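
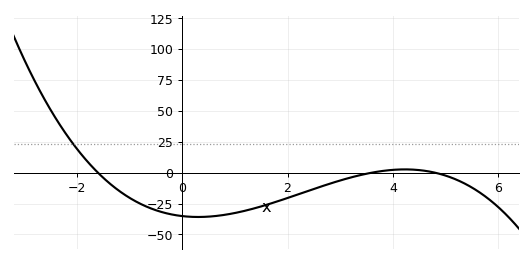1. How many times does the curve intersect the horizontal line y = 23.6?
1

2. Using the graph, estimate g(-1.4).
-7.87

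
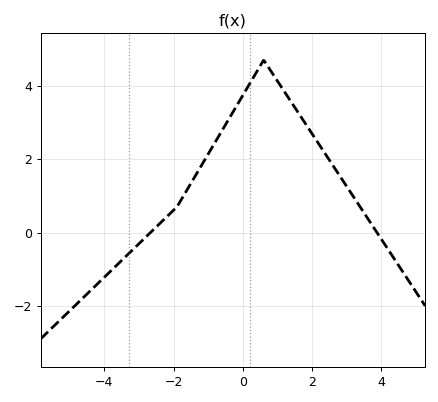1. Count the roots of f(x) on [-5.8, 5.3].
2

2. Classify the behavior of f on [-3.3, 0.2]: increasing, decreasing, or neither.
increasing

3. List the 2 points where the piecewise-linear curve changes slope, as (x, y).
(-1.9, 0.7); (0.6, 4.7)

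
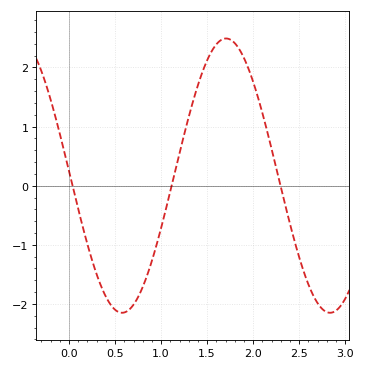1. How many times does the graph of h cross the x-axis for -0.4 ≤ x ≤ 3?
3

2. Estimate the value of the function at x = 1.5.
2.1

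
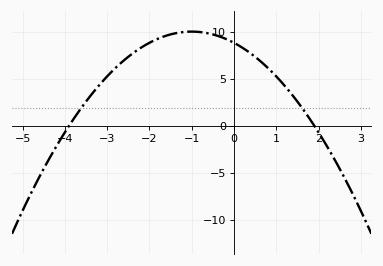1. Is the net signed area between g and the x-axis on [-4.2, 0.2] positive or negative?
positive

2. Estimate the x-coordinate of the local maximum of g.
-1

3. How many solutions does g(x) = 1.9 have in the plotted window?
2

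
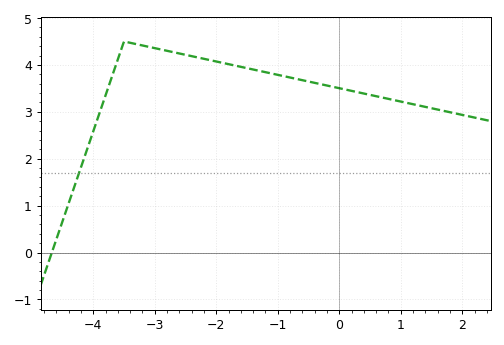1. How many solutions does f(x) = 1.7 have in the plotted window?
1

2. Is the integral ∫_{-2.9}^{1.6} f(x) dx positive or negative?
positive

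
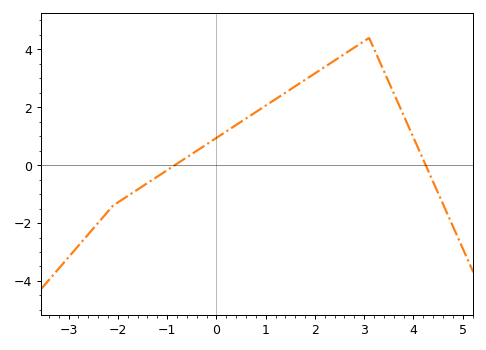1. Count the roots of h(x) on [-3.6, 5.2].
2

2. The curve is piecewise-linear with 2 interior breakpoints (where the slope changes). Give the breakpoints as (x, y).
(-2.1, -1.4); (3.1, 4.4)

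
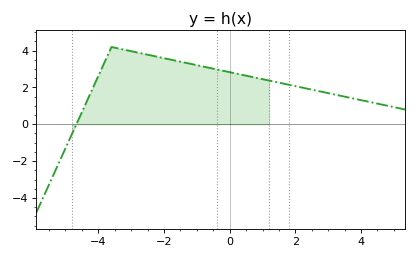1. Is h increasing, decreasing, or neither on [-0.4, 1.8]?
decreasing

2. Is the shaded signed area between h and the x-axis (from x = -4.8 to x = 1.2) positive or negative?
positive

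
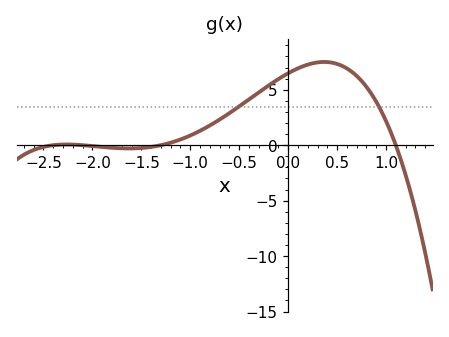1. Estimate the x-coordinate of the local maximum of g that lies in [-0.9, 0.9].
0.368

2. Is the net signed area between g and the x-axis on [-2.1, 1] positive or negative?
positive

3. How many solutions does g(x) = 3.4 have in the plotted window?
2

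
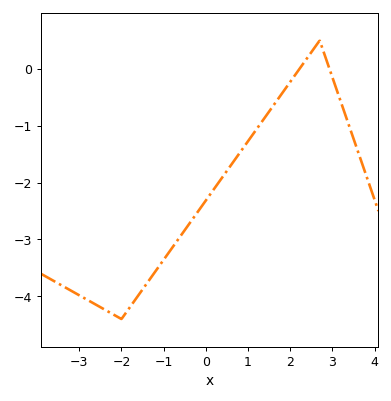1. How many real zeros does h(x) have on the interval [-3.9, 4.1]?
2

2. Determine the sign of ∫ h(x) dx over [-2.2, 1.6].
negative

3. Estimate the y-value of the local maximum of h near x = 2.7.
0.5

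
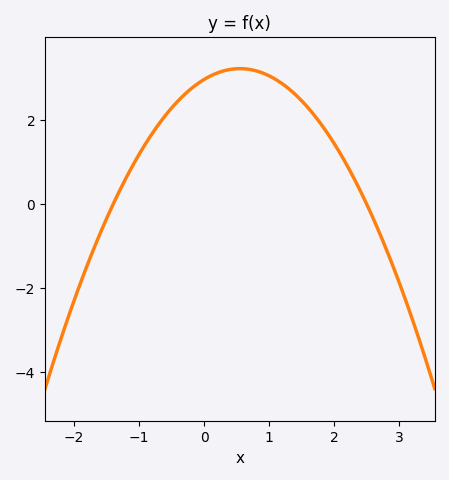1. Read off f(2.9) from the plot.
-1.46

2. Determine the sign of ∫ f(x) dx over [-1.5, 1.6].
positive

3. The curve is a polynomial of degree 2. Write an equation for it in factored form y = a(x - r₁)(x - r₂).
y = -0.85(x + 1.4)(x - 2.5)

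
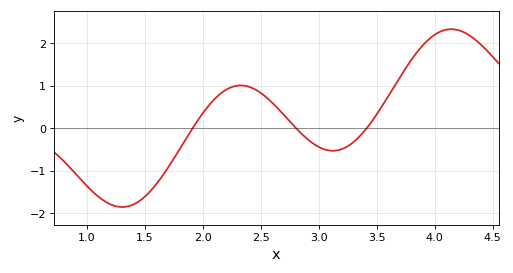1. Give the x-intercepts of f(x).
1.91, 2.8, 3.41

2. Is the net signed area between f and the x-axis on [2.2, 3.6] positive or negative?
positive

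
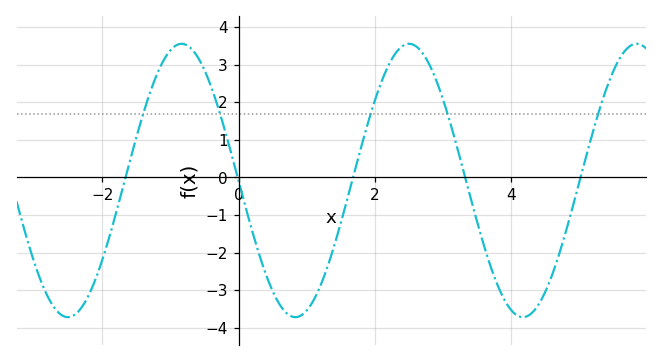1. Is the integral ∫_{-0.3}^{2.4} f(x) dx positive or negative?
negative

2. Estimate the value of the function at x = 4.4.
-3.41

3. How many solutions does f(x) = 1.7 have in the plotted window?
5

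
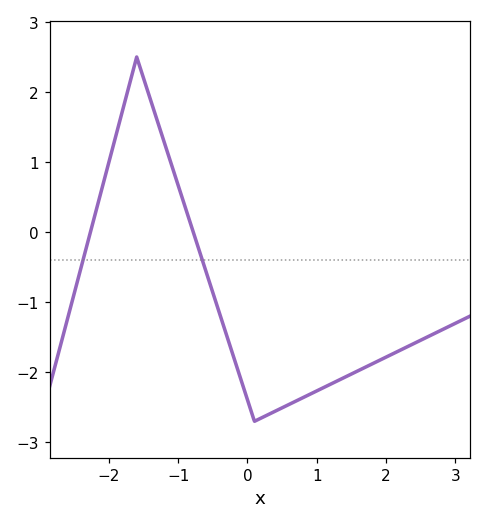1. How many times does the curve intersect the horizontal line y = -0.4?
2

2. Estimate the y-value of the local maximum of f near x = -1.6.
2.5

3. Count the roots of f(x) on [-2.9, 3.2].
2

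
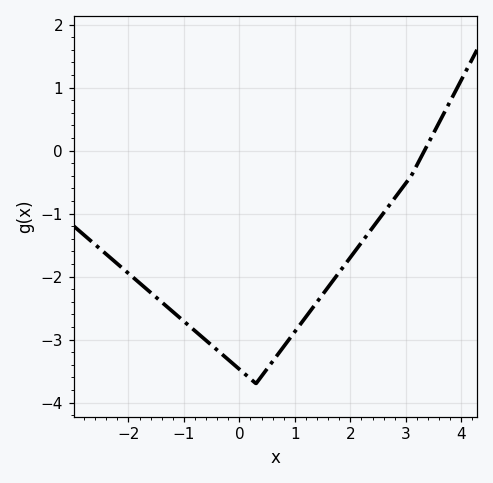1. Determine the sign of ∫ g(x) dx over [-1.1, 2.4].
negative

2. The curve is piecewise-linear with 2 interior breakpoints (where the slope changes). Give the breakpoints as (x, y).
(0.3, -3.7); (3.1, -0.4)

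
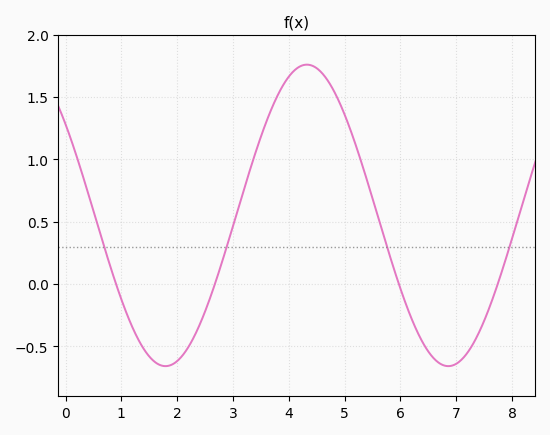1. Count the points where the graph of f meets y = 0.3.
4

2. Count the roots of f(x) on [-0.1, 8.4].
4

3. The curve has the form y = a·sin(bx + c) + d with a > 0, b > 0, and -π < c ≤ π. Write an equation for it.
y = 1.21sin(1.2x + 2.5) + 0.55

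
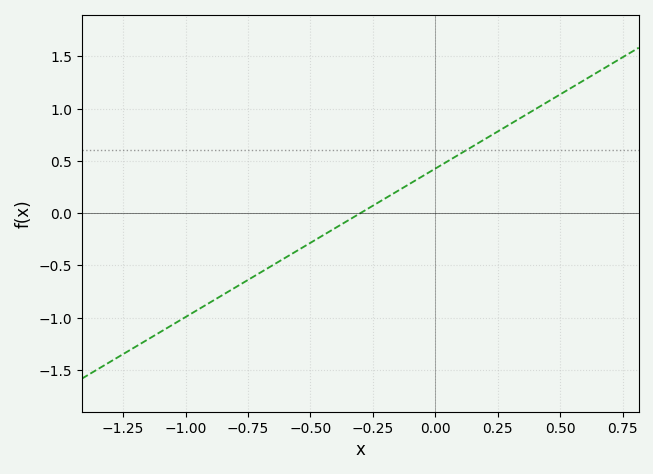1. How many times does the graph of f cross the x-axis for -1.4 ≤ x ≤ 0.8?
1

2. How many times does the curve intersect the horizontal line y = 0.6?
1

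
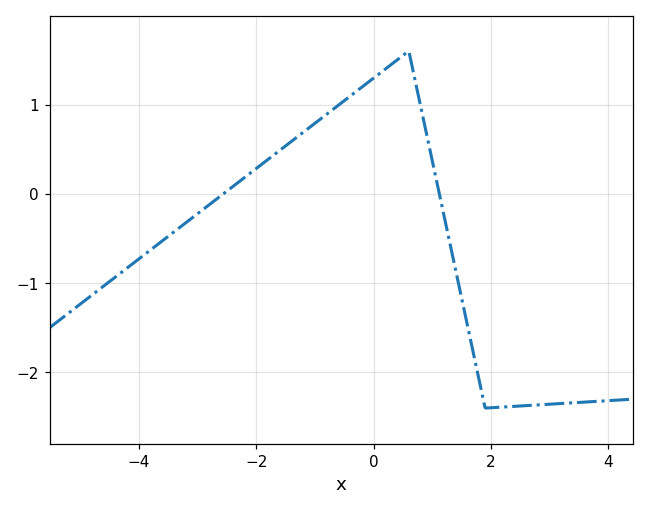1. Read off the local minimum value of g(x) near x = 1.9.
-2.4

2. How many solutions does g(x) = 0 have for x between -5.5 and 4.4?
2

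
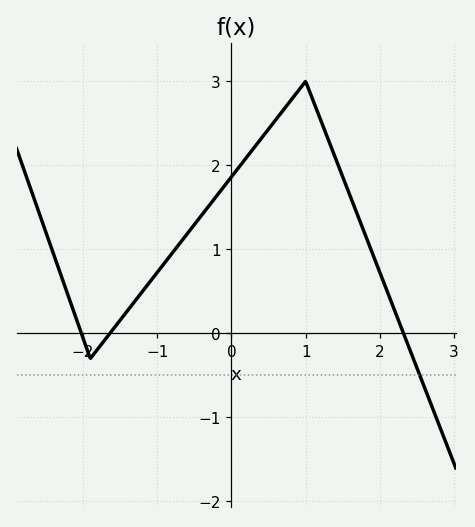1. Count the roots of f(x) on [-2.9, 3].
3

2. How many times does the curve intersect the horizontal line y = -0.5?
1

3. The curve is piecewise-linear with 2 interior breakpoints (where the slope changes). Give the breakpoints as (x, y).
(-1.9, -0.3); (1, 3)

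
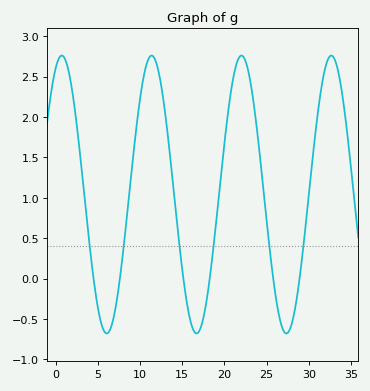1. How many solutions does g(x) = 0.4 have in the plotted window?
6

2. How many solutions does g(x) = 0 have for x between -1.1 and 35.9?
6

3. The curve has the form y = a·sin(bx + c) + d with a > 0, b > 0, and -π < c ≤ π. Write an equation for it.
y = 1.72sin(0.59x + 1.2) + 1.04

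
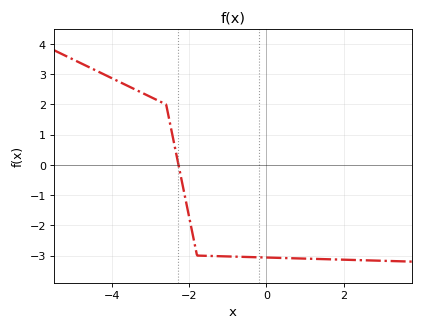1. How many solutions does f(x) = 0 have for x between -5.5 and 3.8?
1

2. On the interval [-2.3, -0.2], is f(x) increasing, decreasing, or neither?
decreasing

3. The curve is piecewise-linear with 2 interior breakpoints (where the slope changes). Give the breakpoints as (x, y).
(-2.6, 2); (-1.8, -3)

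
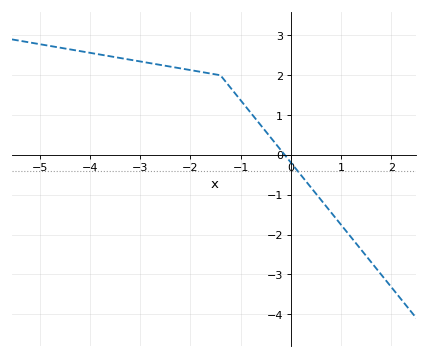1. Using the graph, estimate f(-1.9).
2.1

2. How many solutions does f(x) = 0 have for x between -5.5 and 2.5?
1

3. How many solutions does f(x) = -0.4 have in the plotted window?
1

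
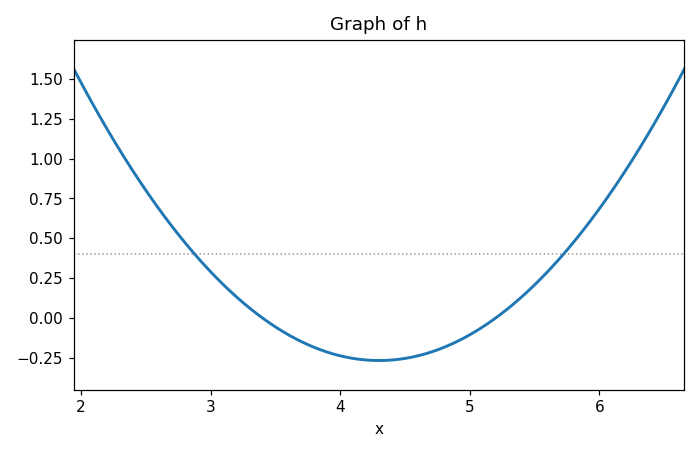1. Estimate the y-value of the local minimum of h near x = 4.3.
-0.25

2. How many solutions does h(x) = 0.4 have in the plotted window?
2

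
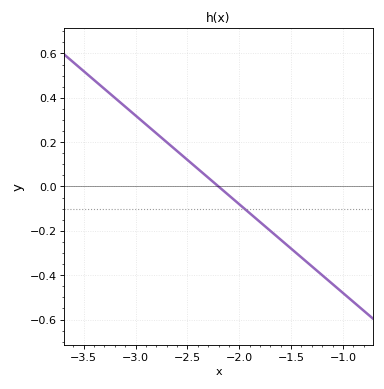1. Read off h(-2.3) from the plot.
0.04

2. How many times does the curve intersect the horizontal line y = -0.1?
1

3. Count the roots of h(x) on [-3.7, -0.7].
1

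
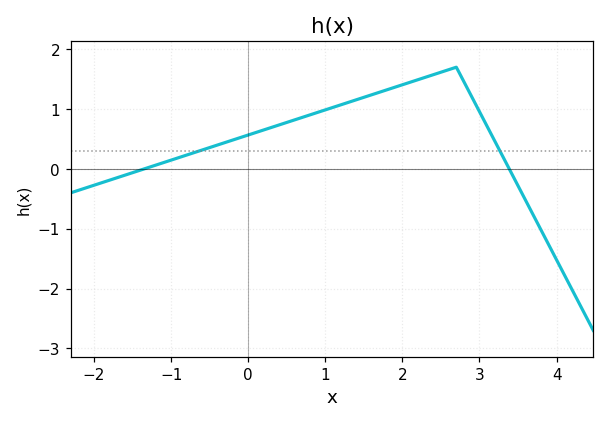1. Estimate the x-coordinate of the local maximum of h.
2.7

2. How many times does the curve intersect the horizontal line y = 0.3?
2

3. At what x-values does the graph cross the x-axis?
-1.35, 3.39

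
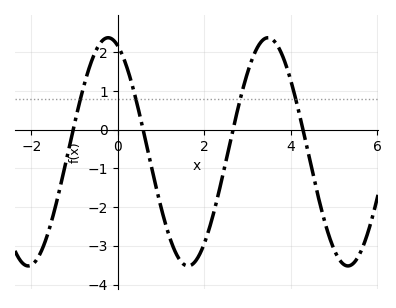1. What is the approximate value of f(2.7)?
0.186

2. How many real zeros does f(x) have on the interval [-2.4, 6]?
4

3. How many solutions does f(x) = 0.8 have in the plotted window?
4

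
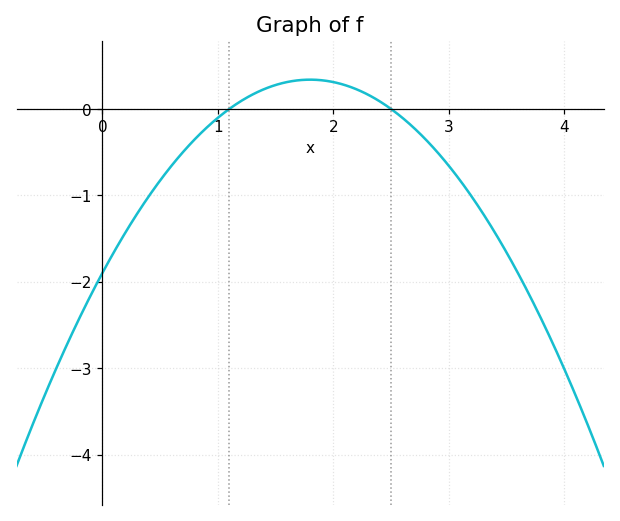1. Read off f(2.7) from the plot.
-0.221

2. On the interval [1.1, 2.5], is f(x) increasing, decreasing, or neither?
neither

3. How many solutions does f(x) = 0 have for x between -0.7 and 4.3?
2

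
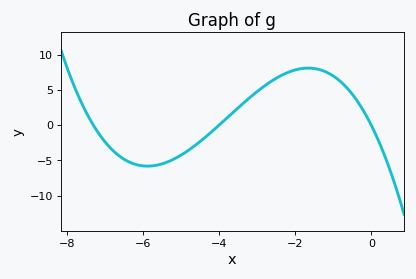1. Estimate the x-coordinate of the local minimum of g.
-5.88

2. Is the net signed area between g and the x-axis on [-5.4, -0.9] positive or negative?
positive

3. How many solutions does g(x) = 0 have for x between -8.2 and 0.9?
3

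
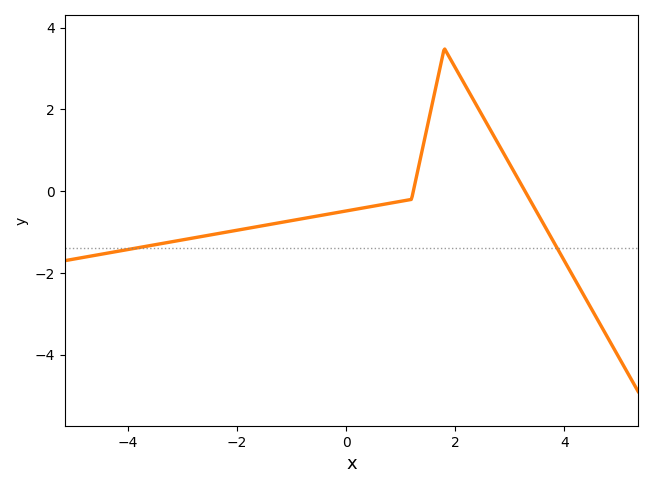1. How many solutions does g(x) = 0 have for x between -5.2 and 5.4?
2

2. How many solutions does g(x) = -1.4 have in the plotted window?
2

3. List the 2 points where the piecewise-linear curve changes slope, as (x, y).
(1.2, -0.2); (1.8, 3.5)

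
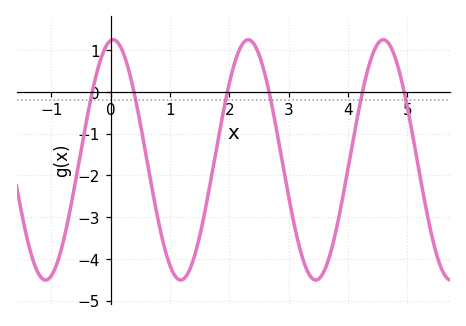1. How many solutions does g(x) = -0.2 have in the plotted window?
6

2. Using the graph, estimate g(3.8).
-3.32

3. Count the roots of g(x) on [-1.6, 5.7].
6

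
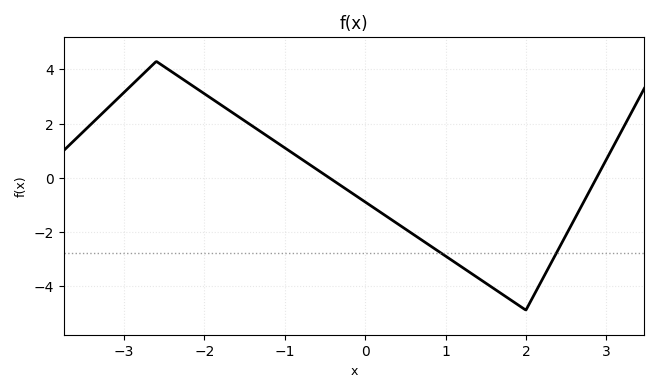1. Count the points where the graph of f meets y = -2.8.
2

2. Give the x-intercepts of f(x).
-0.4, 2.9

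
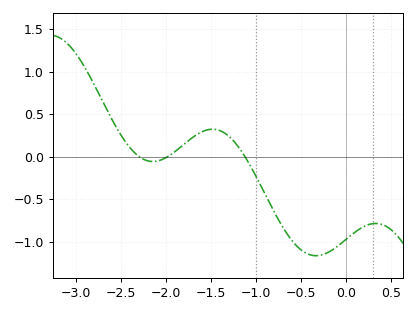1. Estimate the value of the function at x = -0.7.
-0.85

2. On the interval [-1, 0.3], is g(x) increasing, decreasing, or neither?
neither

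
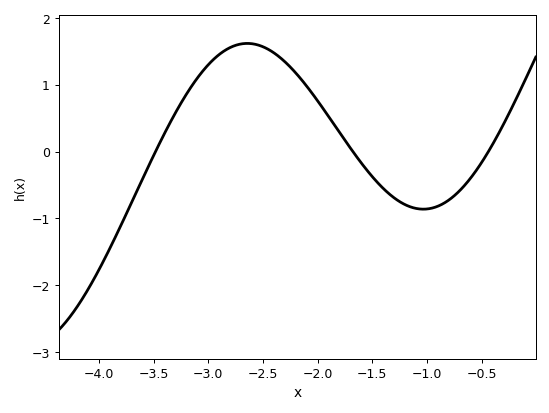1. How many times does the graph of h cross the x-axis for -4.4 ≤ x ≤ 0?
3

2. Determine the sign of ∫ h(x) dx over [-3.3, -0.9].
positive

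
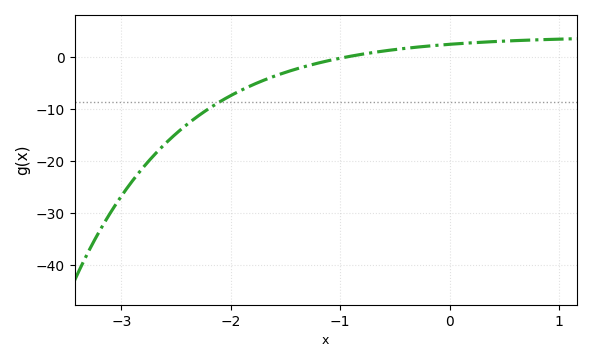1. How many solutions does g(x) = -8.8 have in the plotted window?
1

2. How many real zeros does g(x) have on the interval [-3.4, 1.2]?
1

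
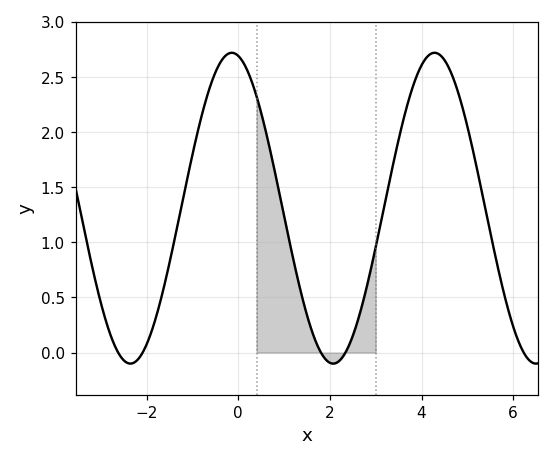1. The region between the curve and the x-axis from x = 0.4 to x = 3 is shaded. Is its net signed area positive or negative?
positive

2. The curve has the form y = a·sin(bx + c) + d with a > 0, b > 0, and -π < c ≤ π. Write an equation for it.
y = 1.41sin(1.42x + 1.77) + 1.31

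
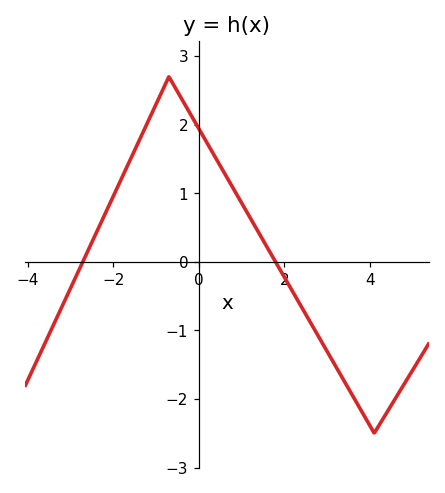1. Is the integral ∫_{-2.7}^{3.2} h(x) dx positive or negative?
positive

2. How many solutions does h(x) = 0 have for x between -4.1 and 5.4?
2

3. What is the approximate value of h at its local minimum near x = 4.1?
-2.5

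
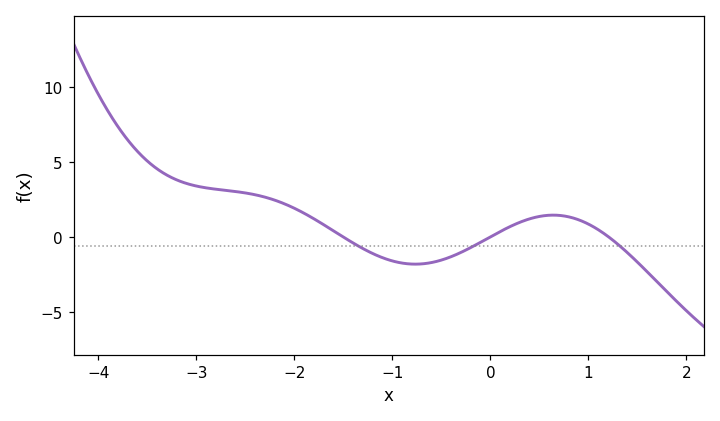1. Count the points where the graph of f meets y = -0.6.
3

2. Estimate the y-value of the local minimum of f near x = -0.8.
-2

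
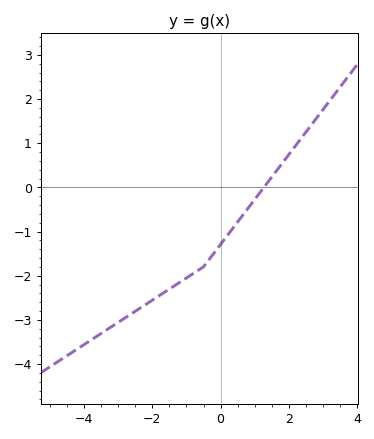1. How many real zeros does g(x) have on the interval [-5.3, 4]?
1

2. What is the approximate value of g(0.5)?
-0.784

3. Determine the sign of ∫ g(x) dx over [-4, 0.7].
negative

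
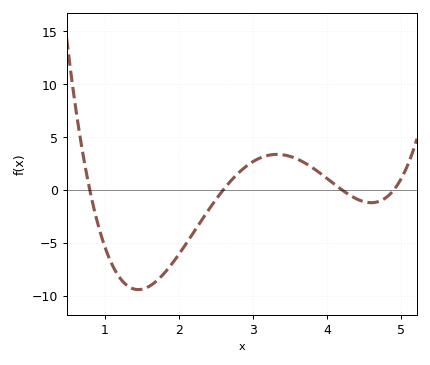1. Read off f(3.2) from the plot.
3.5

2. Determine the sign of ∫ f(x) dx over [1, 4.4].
negative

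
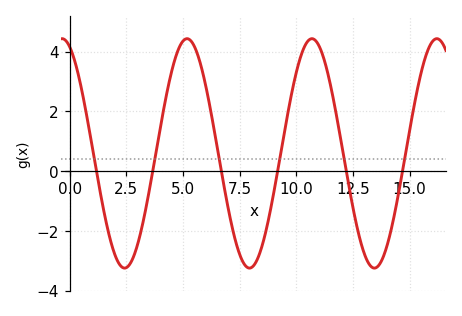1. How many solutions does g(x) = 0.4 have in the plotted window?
6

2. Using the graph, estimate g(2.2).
-3.2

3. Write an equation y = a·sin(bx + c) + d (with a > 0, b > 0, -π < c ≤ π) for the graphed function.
y = 3.84sin(1.1x + 2) + 0.59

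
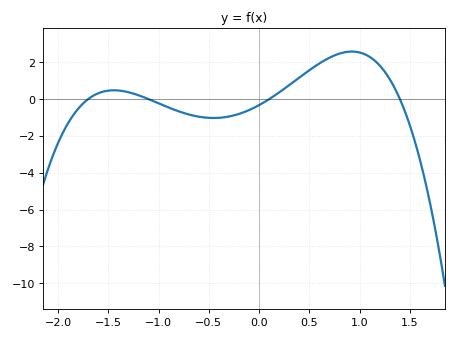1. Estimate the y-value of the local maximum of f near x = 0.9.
2.58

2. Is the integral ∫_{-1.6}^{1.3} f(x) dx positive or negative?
positive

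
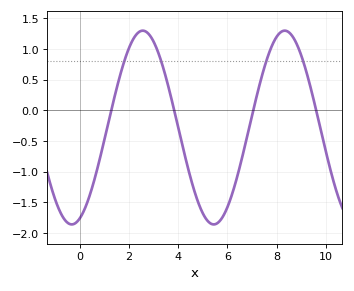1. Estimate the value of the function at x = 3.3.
0.8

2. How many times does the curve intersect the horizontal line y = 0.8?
4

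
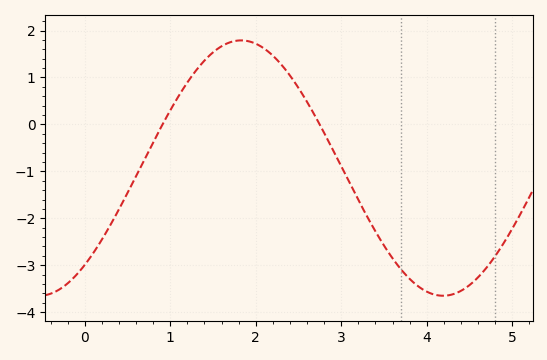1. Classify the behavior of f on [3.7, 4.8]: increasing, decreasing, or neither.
neither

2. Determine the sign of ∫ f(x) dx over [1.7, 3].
positive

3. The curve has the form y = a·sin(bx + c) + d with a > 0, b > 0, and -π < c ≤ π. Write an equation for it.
y = 2.72sin(1.3x - 0.86) - 0.93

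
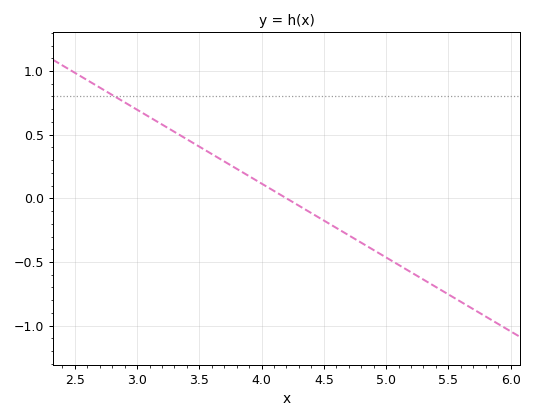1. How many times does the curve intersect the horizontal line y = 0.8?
1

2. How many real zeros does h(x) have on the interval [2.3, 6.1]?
1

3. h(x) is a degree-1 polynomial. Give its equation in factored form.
y = -0.58(x - 4.2)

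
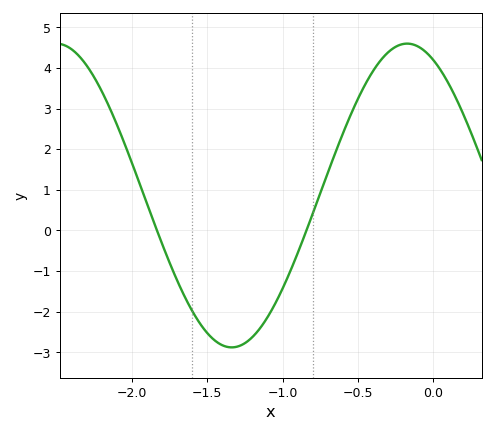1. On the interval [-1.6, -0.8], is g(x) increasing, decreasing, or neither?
neither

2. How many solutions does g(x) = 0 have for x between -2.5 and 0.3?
2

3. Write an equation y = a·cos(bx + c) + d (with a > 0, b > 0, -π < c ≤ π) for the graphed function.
y = 3.74cos(2.7x + 0.47) + 0.86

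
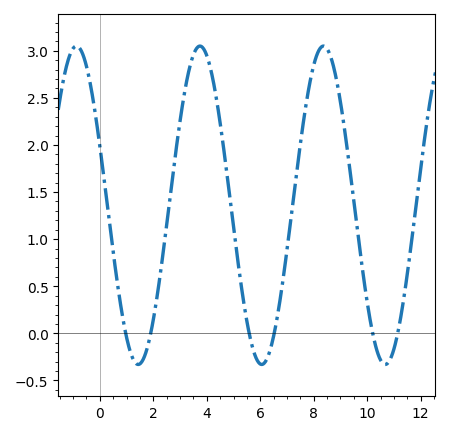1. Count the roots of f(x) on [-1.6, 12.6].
6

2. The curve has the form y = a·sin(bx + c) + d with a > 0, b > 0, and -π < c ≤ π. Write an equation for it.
y = 1.69sin(1.4x + 2.8) + 1.36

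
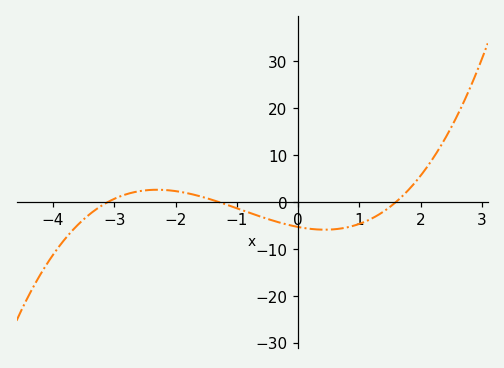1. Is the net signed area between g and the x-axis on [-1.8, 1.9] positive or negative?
negative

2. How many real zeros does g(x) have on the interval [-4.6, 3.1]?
3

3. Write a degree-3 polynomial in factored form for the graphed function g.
y = 0.83(x + 3.1)(x + 1.3)(x - 1.6)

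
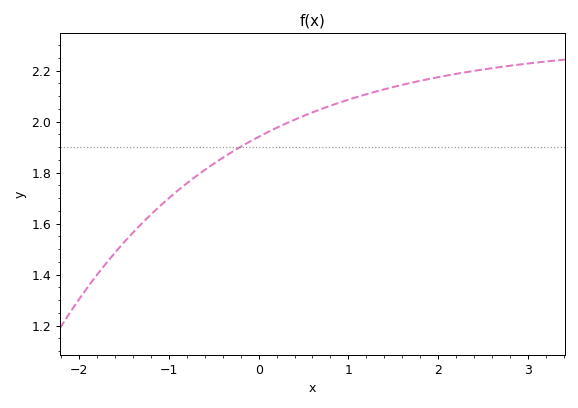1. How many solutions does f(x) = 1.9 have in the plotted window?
1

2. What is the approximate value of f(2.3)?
2.2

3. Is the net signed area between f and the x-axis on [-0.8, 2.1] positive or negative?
positive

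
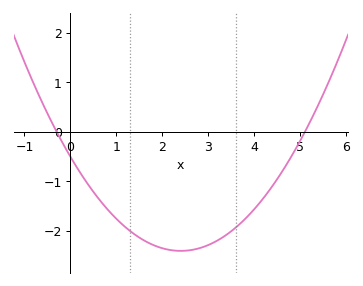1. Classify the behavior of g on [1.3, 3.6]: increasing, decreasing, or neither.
neither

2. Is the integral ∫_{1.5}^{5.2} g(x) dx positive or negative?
negative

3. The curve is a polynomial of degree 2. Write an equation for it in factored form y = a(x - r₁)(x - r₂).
y = 0.33(x + 0.3)(x - 5.1)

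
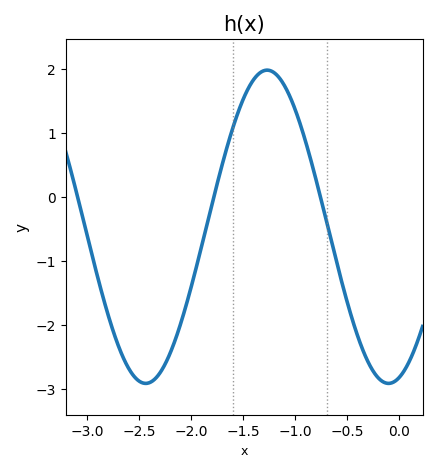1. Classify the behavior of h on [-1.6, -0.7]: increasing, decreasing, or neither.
neither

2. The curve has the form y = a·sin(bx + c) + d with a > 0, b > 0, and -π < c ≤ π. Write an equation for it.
y = 2.45sin(2.69x - 1.29) - 0.47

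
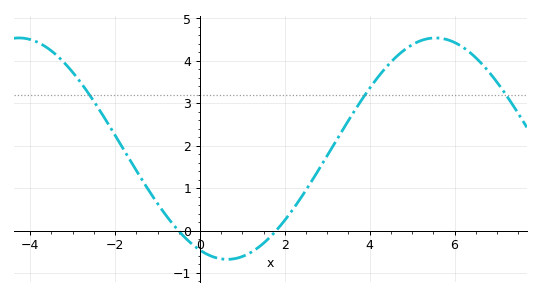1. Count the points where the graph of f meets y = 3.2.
3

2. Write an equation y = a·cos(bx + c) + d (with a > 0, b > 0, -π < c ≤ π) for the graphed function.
y = 2.61cos(0.64x + 2.7) + 1.93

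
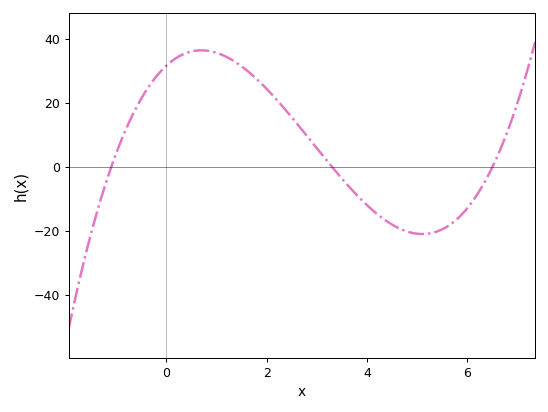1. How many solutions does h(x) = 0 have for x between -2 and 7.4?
3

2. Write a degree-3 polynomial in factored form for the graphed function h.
y = 1.34(x + 1.1)(x - 3.3)(x - 6.5)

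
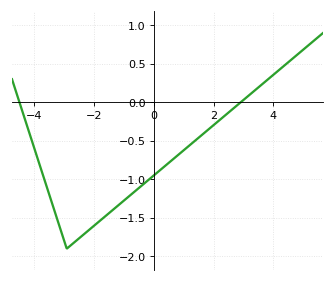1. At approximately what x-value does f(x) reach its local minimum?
-2.9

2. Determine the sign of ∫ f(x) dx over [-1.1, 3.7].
negative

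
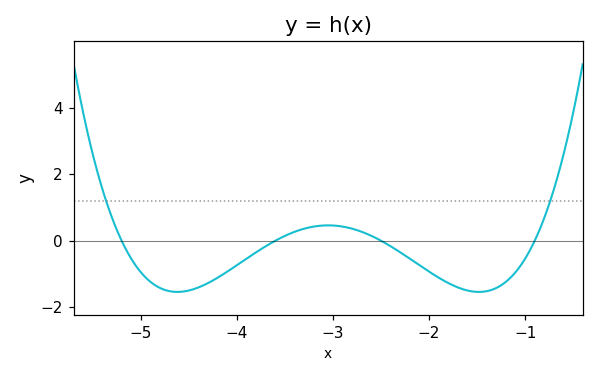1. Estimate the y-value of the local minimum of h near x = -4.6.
-1.5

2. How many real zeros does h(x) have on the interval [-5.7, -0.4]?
4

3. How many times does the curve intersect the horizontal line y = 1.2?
2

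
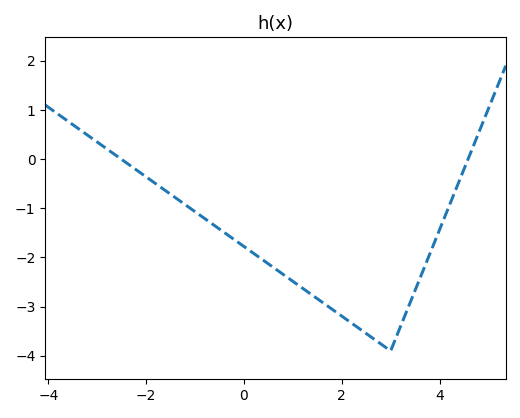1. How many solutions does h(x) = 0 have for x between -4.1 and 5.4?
2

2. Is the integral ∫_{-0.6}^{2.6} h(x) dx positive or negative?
negative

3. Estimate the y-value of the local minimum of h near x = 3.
-3.9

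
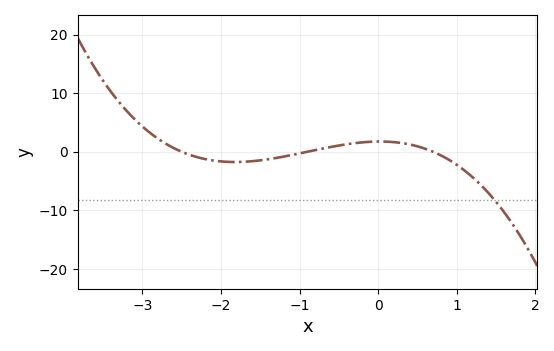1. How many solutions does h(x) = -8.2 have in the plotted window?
1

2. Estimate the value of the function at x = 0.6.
0.516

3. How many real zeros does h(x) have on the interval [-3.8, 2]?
3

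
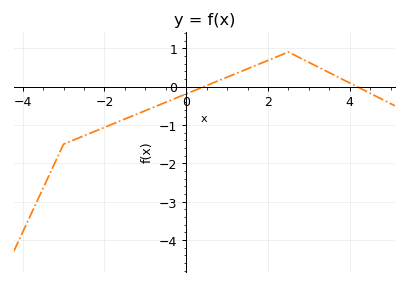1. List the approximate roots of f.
0.437, 4.17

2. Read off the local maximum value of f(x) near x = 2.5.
0.899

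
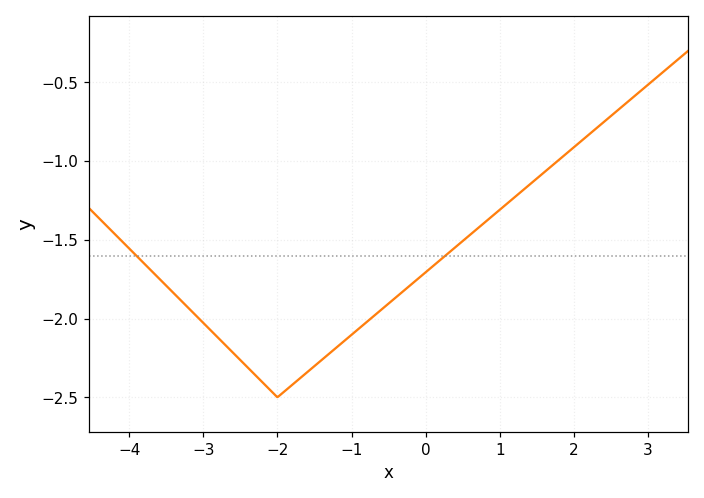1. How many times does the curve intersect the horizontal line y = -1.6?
2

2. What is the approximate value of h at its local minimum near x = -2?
-2.5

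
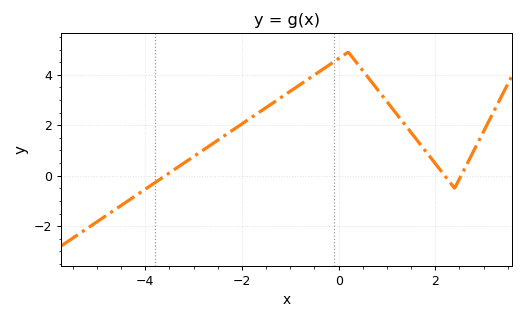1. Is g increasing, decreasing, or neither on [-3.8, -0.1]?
increasing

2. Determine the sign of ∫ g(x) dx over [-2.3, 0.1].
positive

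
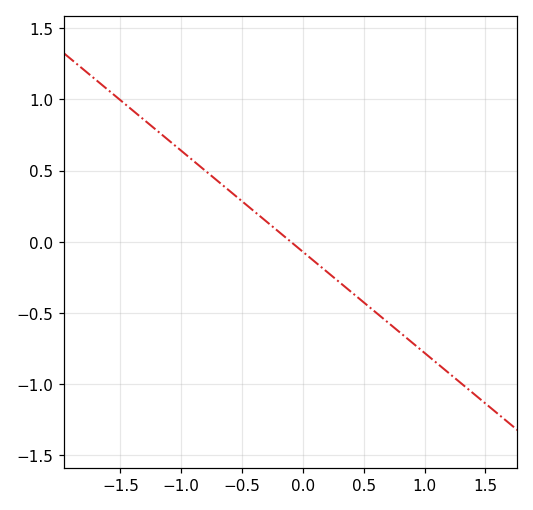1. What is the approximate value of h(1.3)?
-0.994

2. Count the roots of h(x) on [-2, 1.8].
1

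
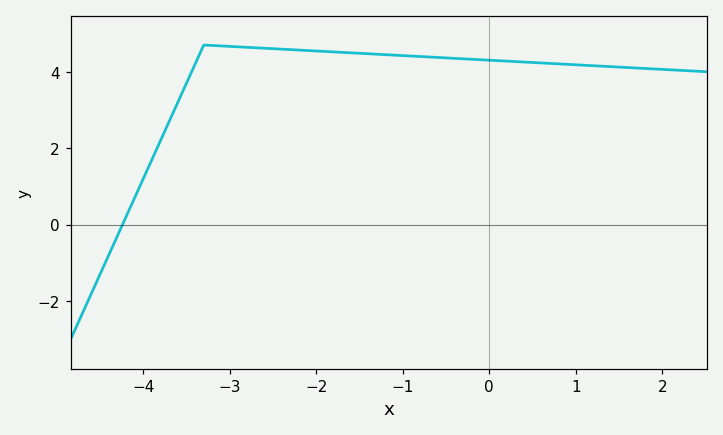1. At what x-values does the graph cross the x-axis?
-4.24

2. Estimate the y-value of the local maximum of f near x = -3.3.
4.7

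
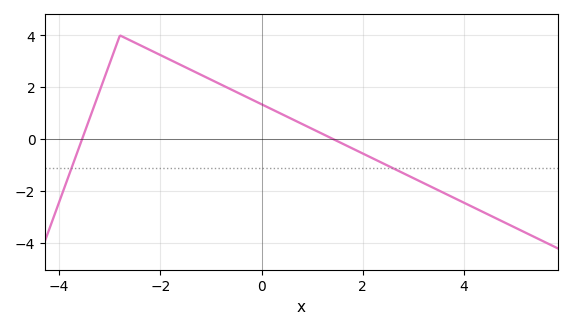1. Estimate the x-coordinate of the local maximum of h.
-2.8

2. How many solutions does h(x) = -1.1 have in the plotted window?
2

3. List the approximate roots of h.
-3.6, 1.4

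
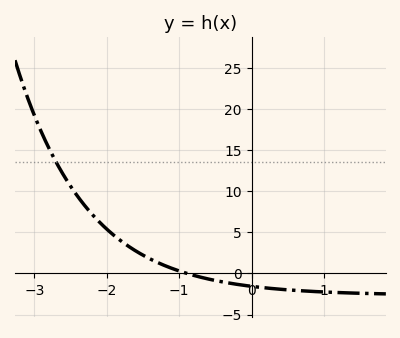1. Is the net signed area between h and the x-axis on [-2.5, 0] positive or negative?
positive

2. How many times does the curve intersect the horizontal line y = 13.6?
1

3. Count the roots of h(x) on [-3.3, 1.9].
1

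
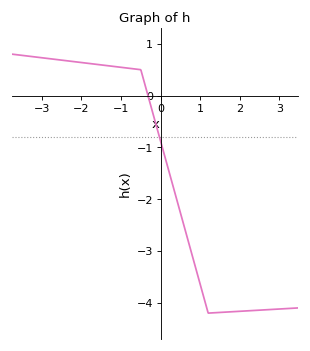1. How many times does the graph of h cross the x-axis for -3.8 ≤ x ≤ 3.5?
1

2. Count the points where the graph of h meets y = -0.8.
1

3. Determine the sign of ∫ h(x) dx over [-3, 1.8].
negative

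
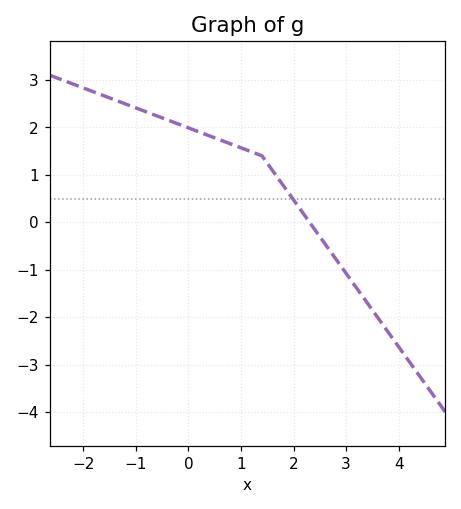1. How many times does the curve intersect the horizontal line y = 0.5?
1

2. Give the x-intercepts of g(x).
2.4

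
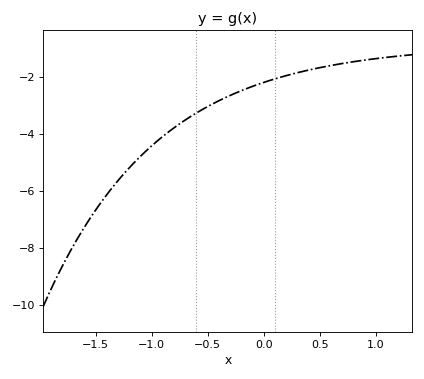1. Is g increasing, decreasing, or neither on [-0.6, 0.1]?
increasing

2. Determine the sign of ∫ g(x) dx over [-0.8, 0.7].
negative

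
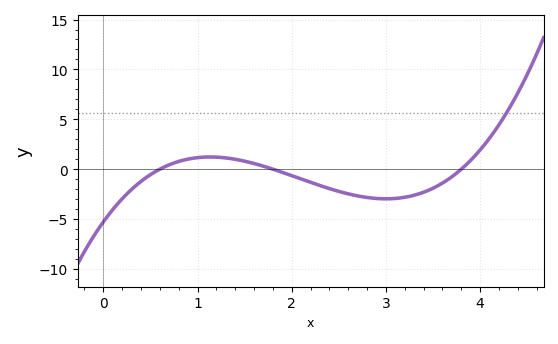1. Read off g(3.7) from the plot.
-1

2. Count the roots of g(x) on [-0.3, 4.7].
3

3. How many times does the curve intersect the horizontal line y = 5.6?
1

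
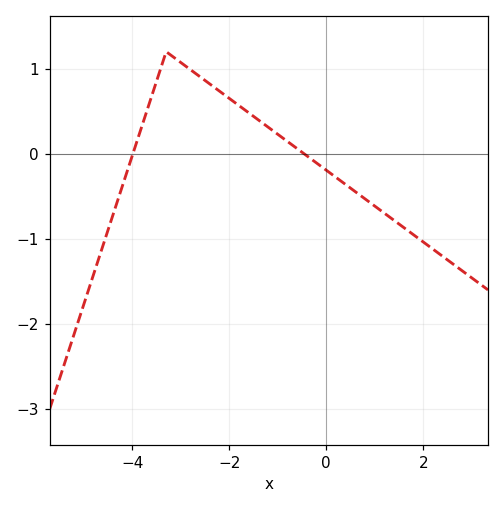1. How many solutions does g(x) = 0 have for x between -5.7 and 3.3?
2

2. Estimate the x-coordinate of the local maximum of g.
-3.2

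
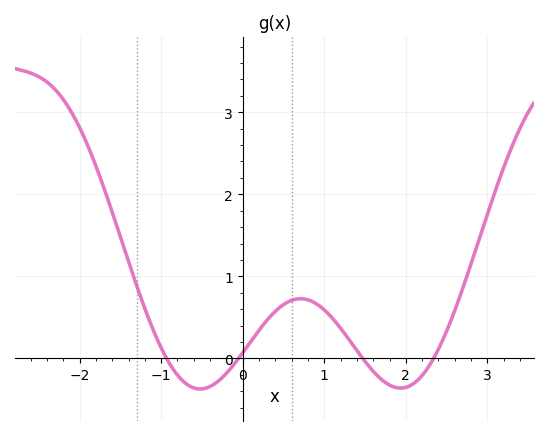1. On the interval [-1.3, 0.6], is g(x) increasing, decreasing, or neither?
neither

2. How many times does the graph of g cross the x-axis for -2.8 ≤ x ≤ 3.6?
4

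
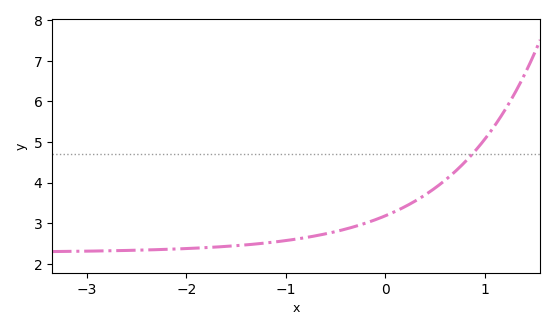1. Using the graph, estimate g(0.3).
3.5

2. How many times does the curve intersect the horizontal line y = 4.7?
1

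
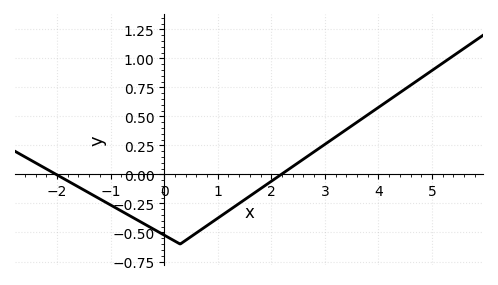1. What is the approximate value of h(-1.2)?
-0.2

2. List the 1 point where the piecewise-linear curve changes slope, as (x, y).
(0.3, -0.6)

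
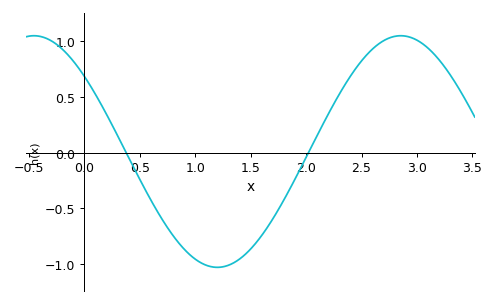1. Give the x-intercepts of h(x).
0.378, 2.02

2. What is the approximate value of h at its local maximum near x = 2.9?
1.05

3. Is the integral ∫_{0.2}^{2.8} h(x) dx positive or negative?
negative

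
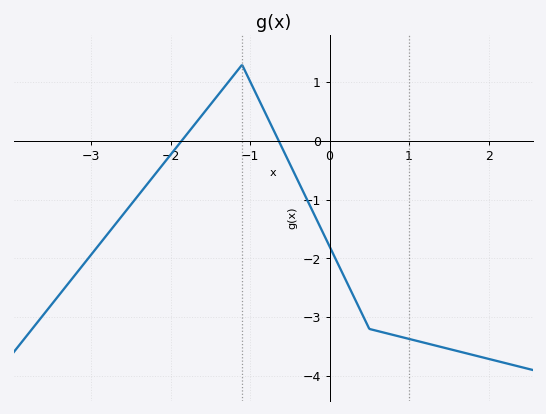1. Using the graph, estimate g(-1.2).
1.1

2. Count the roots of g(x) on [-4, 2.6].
2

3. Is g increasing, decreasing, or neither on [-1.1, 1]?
decreasing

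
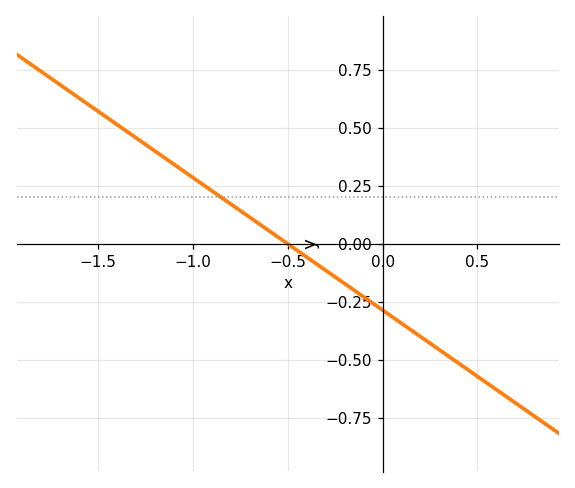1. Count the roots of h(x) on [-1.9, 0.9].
1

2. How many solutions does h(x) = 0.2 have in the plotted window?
1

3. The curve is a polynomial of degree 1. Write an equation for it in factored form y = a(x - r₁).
y = -0.57(x + 0.5)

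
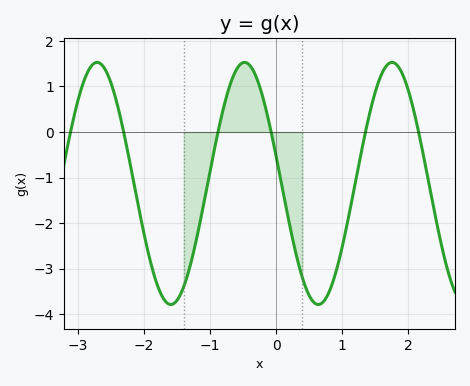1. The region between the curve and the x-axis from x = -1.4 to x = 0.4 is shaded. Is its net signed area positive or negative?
negative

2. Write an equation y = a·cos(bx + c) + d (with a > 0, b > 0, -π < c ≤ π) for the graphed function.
y = 2.66cos(2.81x + 1.34) - 1.13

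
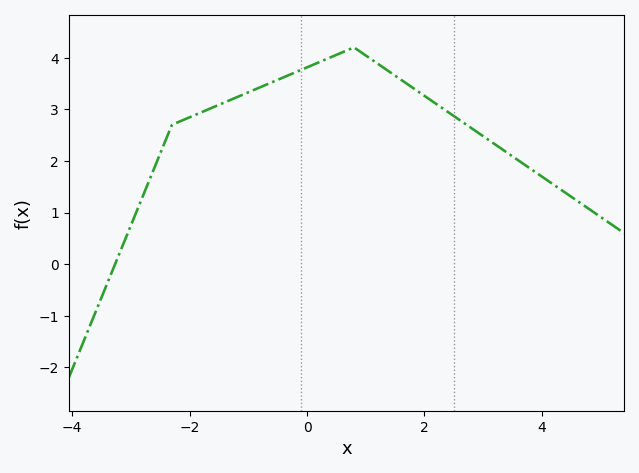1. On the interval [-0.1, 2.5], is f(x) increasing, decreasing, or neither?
neither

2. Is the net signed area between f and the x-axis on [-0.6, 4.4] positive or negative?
positive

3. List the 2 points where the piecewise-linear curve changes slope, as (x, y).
(-2.3, 2.7); (0.8, 4.2)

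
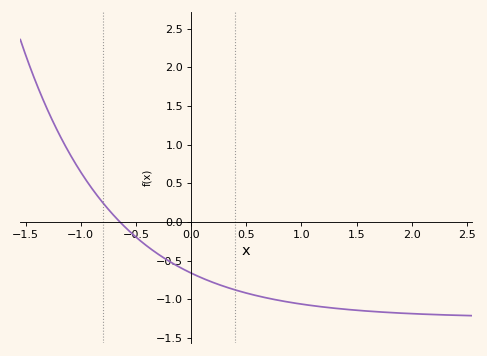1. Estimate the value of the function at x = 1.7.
-1.16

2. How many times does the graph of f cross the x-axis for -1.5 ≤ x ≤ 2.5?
1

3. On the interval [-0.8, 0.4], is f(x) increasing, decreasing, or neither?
decreasing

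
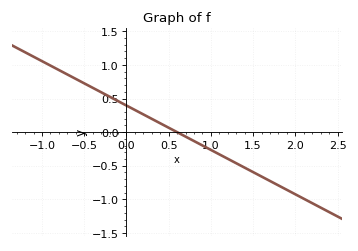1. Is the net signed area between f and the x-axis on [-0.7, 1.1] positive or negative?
positive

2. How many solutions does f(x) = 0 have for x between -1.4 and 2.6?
1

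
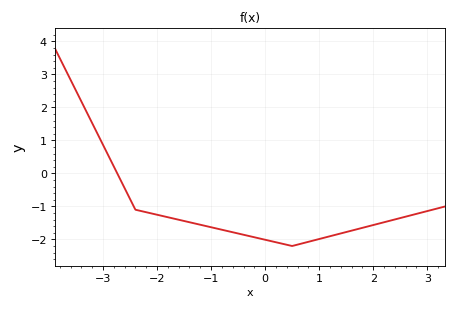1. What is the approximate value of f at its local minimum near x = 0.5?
-2.2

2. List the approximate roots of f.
-2.73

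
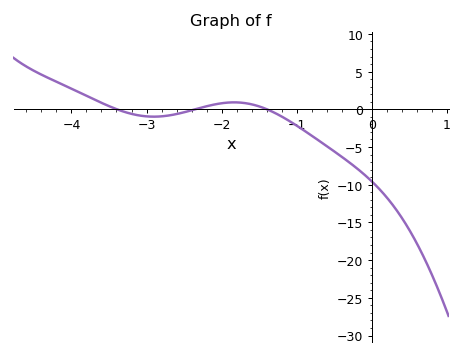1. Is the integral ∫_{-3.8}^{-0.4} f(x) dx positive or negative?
negative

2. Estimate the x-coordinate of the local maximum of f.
-1.8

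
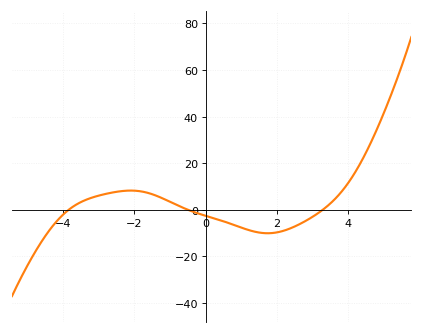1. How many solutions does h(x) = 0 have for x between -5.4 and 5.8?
3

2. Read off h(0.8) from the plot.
-6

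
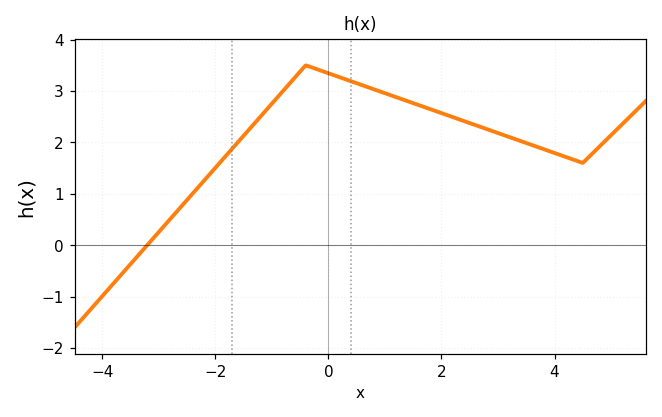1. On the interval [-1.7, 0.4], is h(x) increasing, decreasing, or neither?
neither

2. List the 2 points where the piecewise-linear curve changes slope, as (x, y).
(-0.4, 3.5); (4.5, 1.6)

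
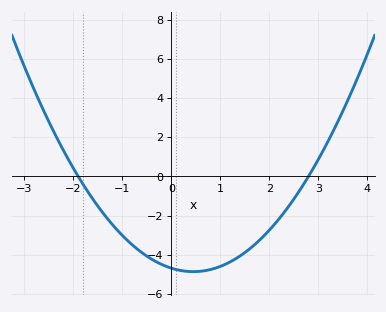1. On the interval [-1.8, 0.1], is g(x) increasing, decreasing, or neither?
decreasing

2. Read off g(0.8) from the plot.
-4.75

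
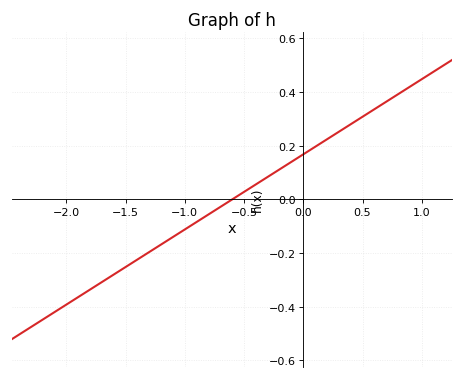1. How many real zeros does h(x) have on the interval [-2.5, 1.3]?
1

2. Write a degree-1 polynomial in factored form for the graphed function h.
y = 0.28(x + 0.6)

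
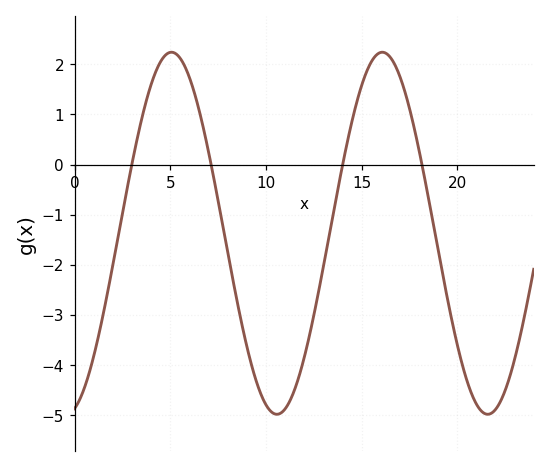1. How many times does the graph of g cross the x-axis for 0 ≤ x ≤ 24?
4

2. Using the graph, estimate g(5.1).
2.2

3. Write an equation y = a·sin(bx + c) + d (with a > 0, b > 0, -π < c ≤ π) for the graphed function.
y = 3.61sin(0.57x - 1.3) - 1.37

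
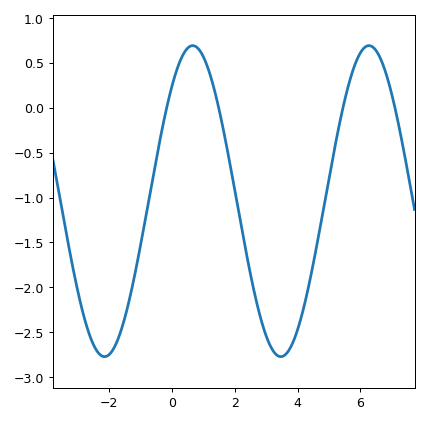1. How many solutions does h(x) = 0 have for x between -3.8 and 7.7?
4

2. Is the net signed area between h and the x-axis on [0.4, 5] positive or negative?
negative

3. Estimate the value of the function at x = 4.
-2.47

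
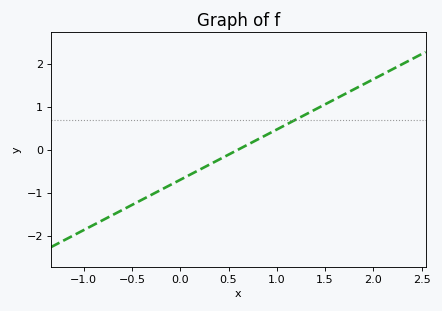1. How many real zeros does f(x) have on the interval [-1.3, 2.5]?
1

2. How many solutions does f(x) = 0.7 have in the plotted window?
1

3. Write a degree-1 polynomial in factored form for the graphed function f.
y = 1.17(x - 0.6)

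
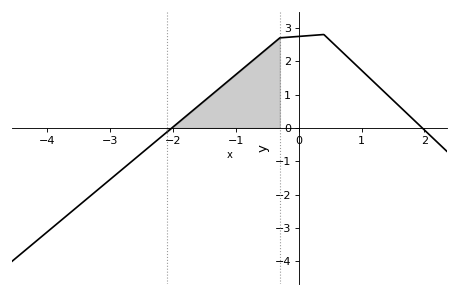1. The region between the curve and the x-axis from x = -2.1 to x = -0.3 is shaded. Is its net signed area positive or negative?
positive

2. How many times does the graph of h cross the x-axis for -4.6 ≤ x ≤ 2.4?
2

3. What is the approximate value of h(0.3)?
2.79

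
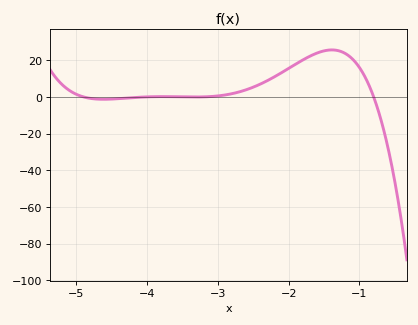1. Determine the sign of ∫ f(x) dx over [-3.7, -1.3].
positive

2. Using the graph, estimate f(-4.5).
-2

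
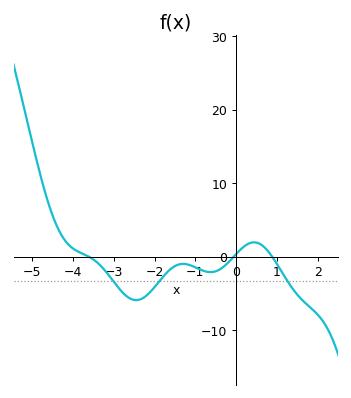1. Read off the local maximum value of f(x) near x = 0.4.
1.96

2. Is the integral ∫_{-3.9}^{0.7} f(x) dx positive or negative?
negative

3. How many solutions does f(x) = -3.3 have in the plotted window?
3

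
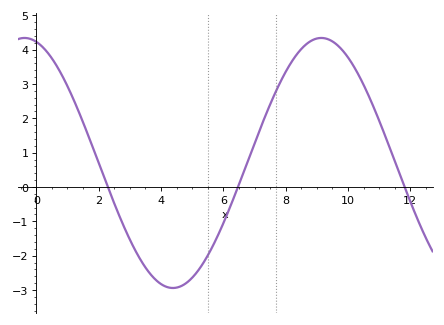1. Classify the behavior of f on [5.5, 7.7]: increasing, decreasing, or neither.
increasing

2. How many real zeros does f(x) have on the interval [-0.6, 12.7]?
3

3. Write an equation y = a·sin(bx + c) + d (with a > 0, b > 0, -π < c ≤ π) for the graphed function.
y = 3.64sin(0.66x + 1.82) + 0.7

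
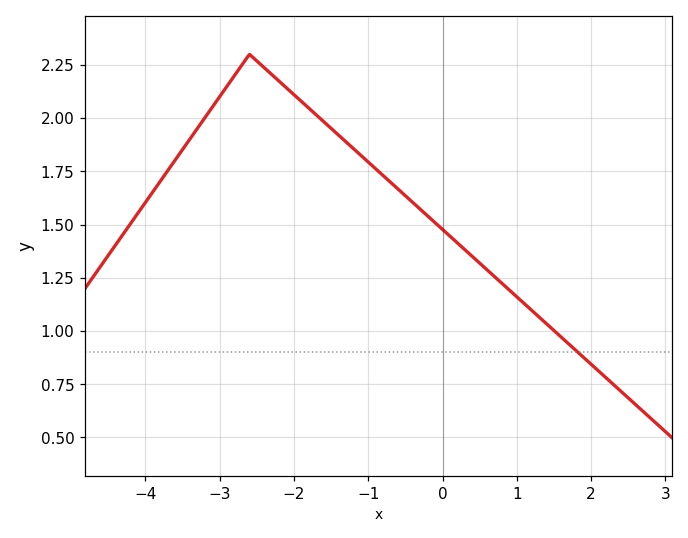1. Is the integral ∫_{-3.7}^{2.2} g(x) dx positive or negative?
positive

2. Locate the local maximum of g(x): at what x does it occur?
-2.6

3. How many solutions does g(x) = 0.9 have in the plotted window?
1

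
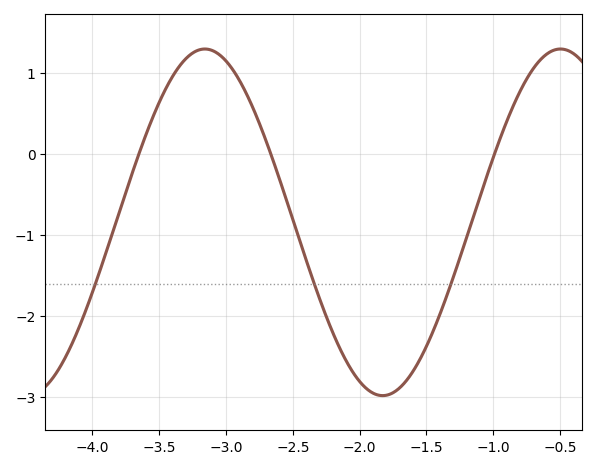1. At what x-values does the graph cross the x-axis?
-3.65, -2.66, -0.991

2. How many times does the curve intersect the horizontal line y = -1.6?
3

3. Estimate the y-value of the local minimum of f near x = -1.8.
-2.98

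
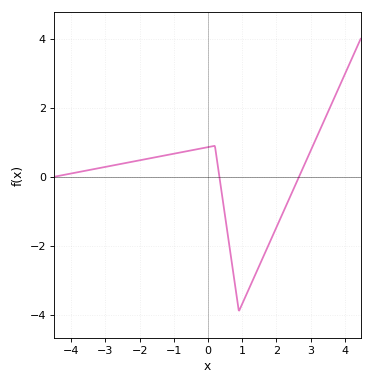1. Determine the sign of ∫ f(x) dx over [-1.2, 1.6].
negative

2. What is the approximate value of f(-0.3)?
0.805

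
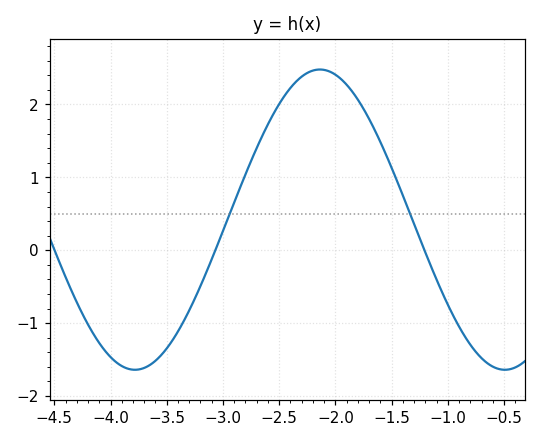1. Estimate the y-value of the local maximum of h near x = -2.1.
2.5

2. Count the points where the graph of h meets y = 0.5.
2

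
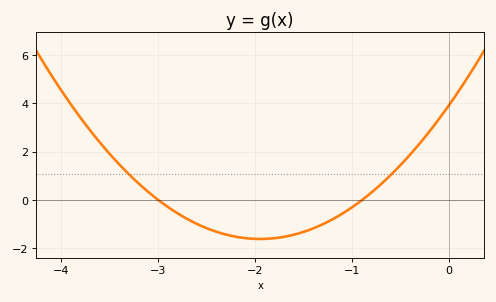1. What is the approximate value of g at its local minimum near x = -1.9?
-1.61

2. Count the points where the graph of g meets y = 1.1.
2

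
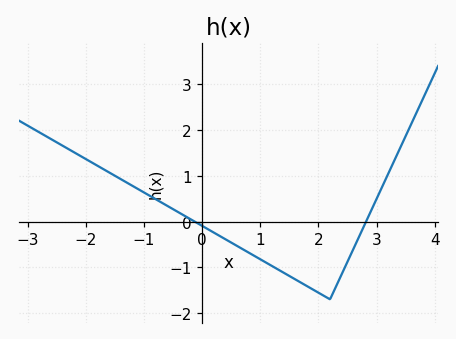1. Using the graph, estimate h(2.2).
-1.7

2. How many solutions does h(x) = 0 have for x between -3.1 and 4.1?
2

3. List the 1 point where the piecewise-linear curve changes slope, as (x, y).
(2.2, -1.7)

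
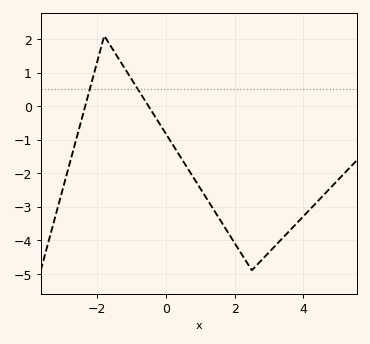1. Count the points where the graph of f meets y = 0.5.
2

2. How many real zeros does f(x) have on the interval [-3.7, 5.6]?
2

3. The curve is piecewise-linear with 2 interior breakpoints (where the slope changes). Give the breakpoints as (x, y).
(-1.8, 2.1); (2.5, -4.9)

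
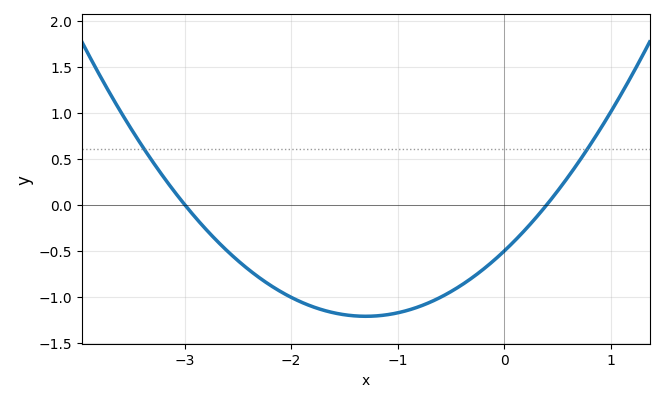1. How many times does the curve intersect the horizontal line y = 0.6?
2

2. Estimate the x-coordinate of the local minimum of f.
-1.3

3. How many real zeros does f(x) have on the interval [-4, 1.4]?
2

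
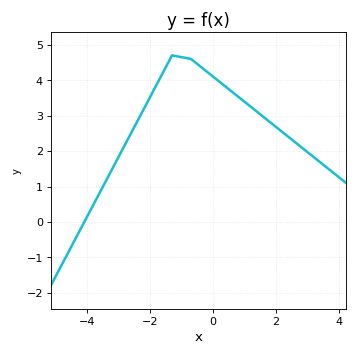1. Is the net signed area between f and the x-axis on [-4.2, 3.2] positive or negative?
positive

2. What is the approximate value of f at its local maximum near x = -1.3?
4.7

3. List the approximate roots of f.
-4.08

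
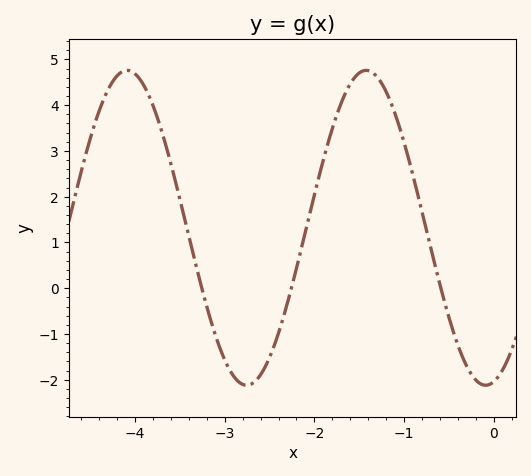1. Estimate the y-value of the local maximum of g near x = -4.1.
4.76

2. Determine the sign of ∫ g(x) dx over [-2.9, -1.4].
positive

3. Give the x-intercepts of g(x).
-3.25, -2.26, -0.592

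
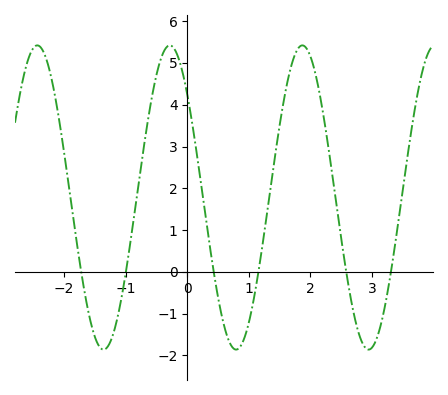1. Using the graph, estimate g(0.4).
0.3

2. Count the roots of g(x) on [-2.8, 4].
6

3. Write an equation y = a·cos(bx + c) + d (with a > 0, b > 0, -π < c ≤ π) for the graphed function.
y = 3.64cos(2.9x + 0.83) + 1.78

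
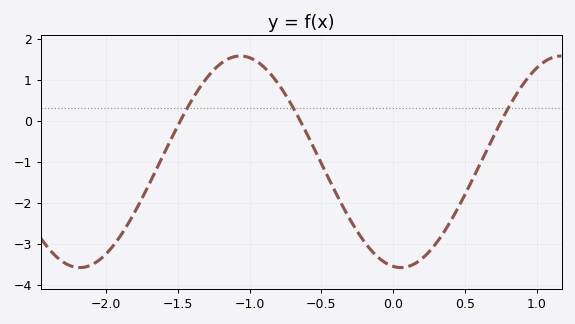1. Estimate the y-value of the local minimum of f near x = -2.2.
-3.58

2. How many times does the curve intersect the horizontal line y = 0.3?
3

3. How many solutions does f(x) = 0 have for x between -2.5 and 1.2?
3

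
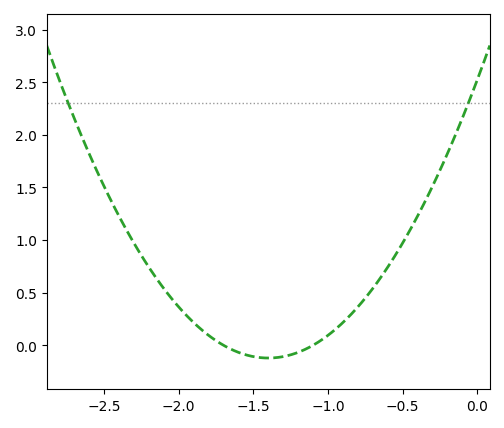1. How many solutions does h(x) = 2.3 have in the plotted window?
2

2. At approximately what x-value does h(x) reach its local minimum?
-1.4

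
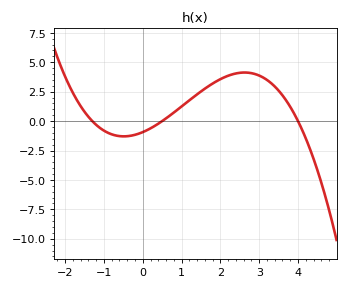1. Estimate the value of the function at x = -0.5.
-1.2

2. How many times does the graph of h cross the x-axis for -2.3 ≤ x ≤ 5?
3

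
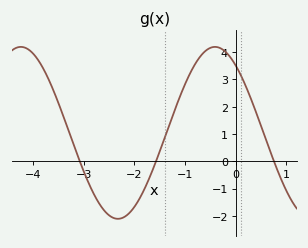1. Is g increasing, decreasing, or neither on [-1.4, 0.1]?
neither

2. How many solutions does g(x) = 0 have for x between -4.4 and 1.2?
3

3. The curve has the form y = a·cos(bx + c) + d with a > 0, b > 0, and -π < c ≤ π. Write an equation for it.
y = 3.15cos(1.6x + 0.67) + 1.04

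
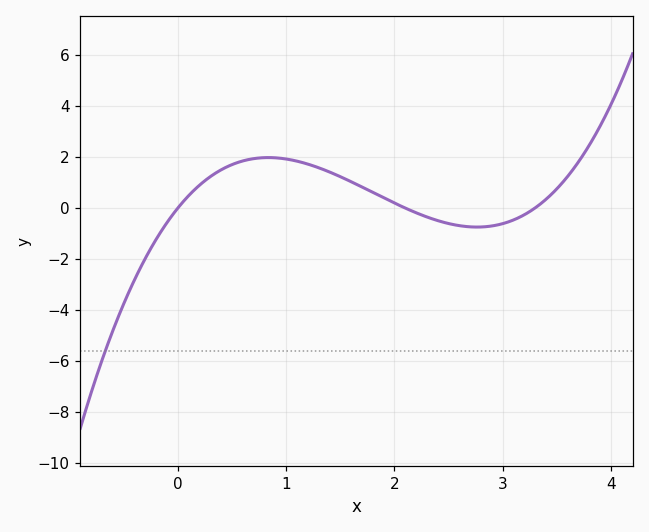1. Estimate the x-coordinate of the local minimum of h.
2.8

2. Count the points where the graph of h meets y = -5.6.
1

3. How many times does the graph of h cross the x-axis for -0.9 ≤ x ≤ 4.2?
3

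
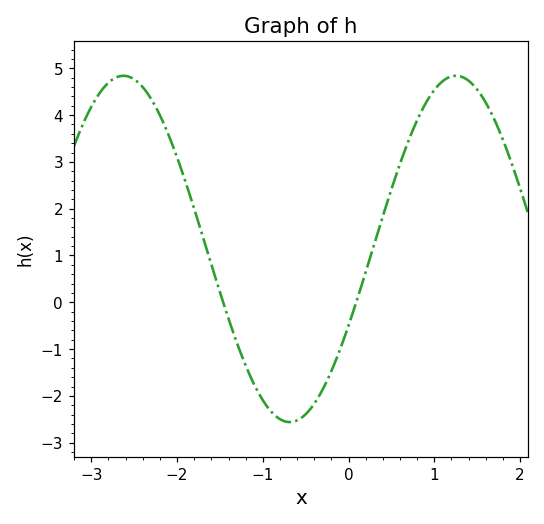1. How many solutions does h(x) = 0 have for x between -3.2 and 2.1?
2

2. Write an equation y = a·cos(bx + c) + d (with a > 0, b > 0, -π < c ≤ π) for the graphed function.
y = 3.7cos(1.6x - 2) + 1.14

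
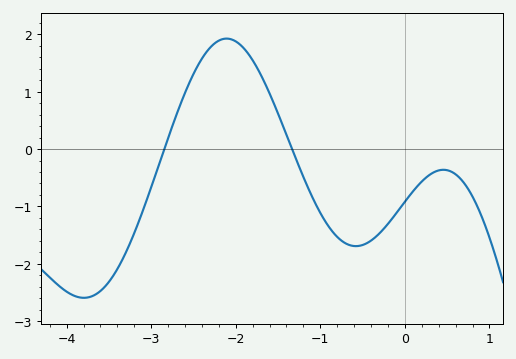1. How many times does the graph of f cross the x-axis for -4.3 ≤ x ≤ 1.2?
2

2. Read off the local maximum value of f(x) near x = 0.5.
-0.4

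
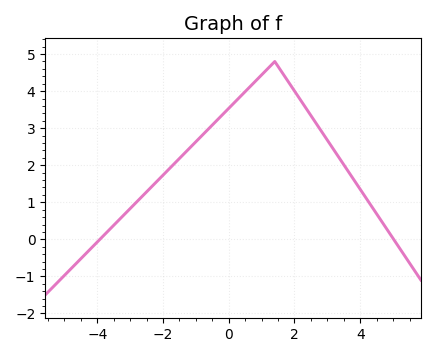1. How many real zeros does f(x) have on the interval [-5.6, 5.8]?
2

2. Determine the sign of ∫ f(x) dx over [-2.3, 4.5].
positive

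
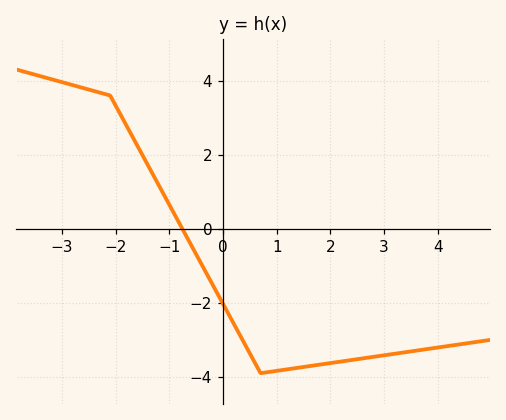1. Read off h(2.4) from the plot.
-3.6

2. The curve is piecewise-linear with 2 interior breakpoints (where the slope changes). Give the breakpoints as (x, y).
(-2.1, 3.6); (0.7, -3.9)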